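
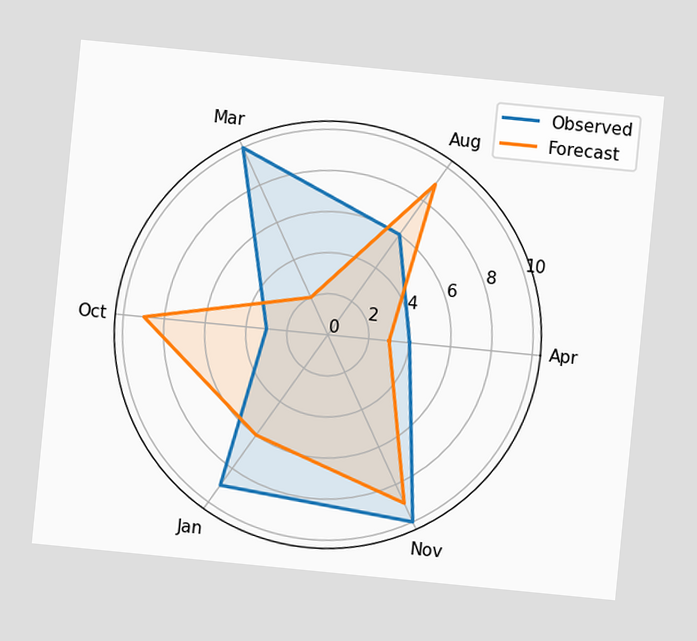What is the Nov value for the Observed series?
10

The chart is tilted about 6° clockwise. On the Nov axis, Observed reaches 10.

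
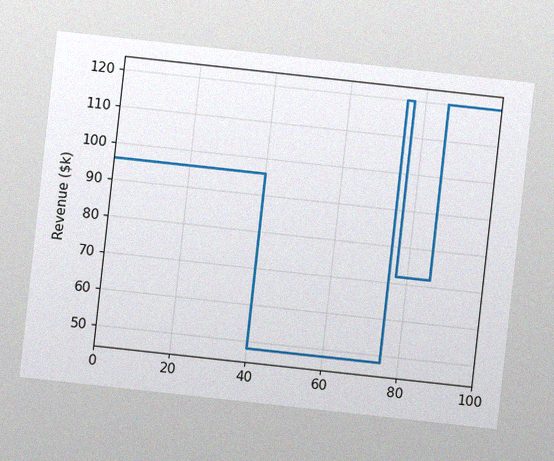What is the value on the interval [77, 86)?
The chart is tilted about 6° clockwise, with some photo noise. On [77, 86) the step sits at $72k.

$72k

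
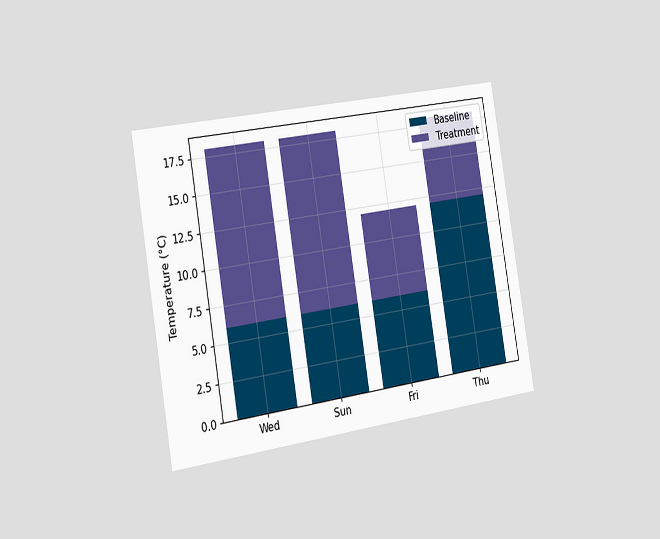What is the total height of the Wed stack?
18°C

The chart is tilted about 10° counter-clockwise and viewed slightly from the left. The Wed stack's top reaches 18°C on the y-axis.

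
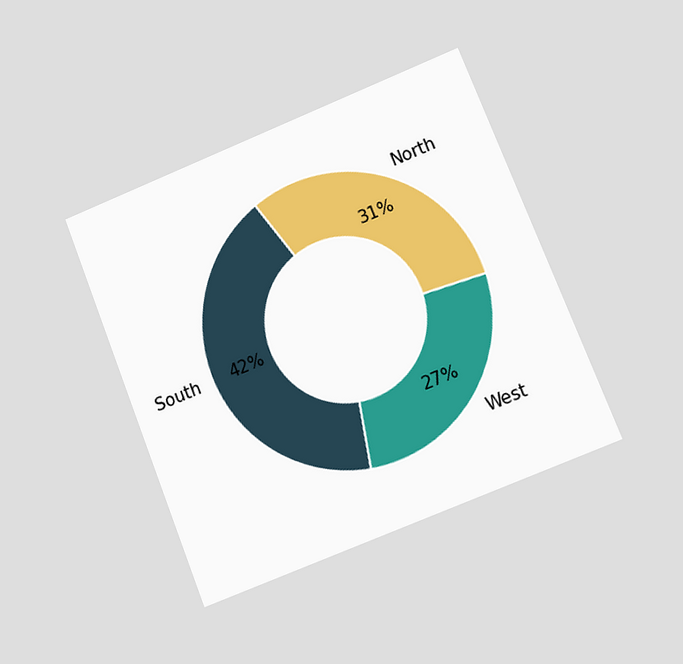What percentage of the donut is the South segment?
The chart is tilted about 22° counter-clockwise and viewed at a slight angle. The South segment takes up 42% of the ring.

42%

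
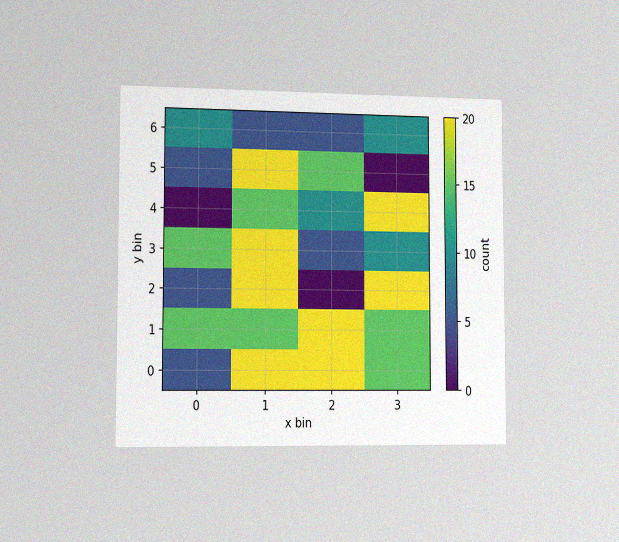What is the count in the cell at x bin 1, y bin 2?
The chart is viewed slightly from the left, with some photo noise. Matching the cell (1, 2) against the colorbar gives 20.

20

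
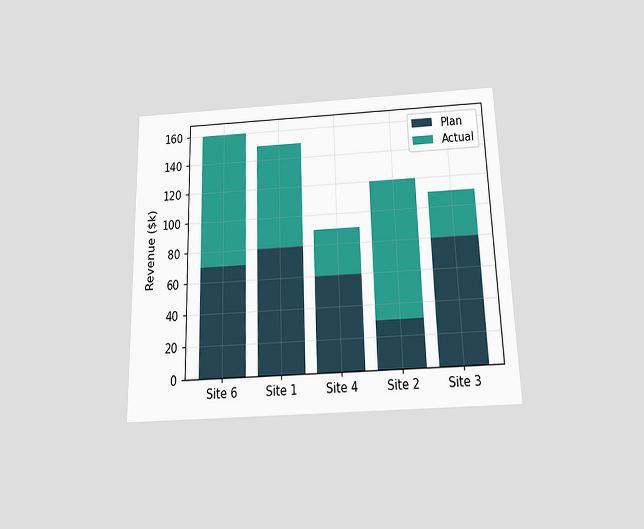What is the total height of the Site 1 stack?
The chart is viewed slightly from below. The Site 1 stack's top reaches $150k on the y-axis.

$150k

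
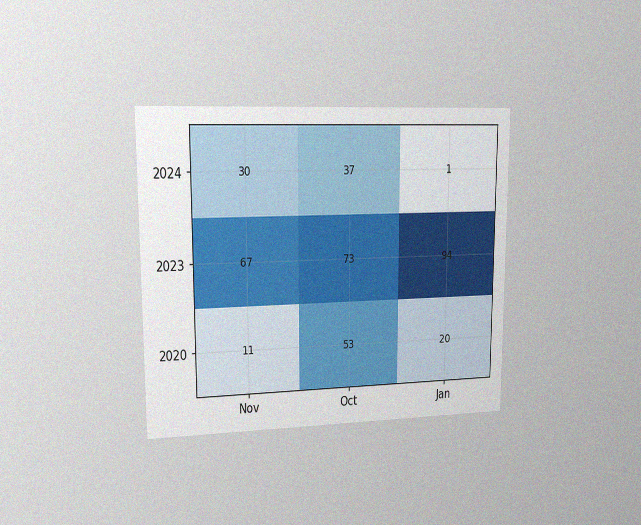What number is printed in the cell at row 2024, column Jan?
1

The chart is viewed slightly from the left, with some photo noise. The (2024, Jan) cell reads 1.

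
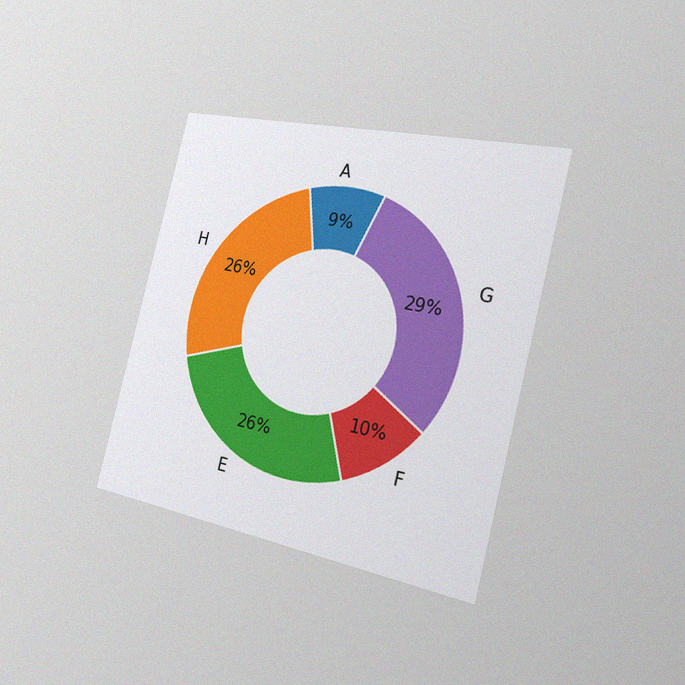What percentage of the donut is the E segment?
26%

The chart is tilted about 14° clockwise and viewed slightly from the right, with some photo noise. The E segment takes up 26% of the ring.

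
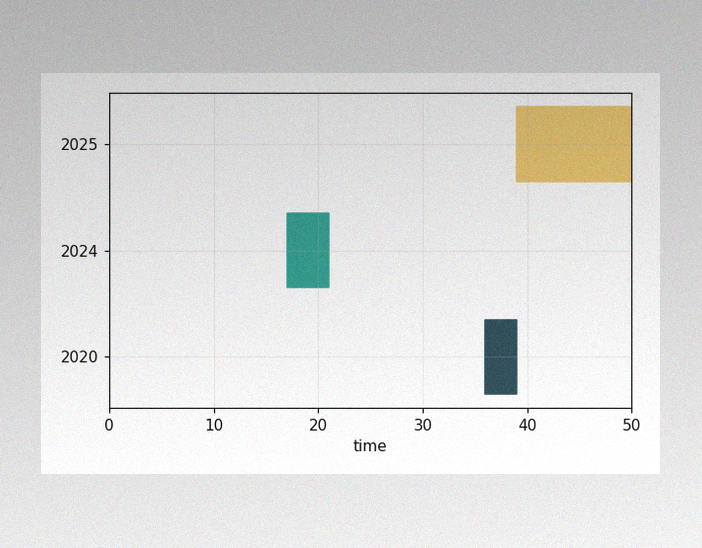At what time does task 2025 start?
39

The image has some photo noise and uneven lighting. The 2025 bar begins at t=39.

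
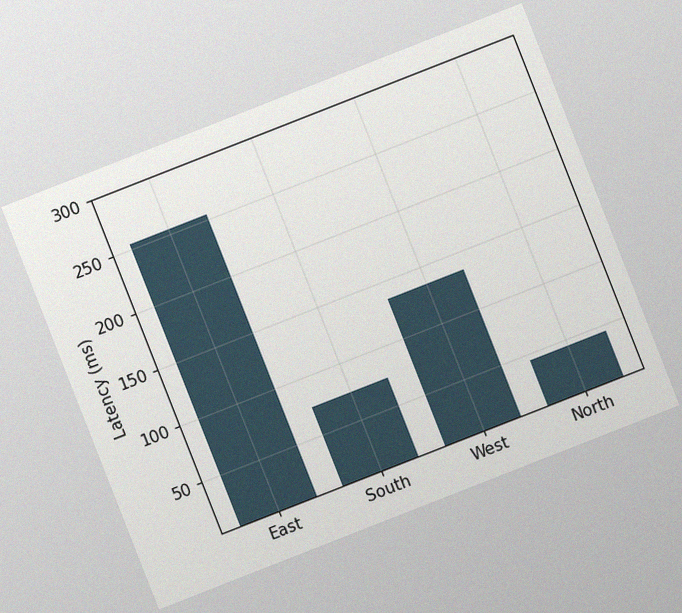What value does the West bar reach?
The chart is tilted about 21° counter-clockwise, with some photo noise. Reading along the chart's y-axis, the West bar reaches 135ms.

135ms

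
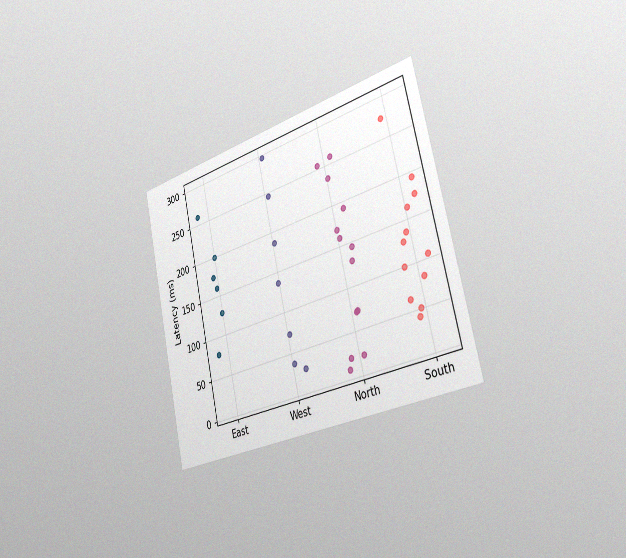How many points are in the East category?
6

The chart is tilted about 13° counter-clockwise and viewed slightly from the right, with some photo noise. Counting the markers in the East column gives 6.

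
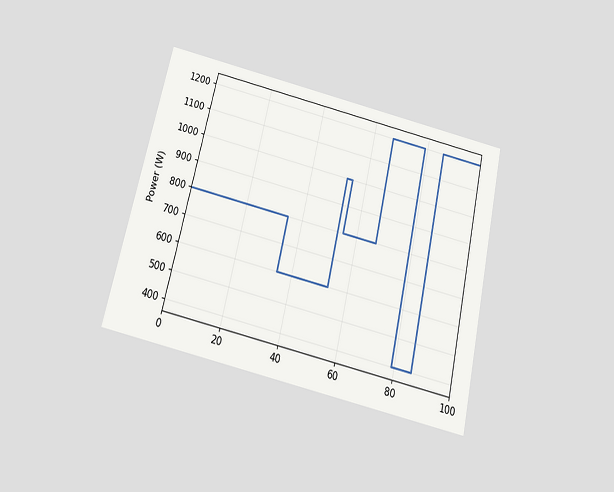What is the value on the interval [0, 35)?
The chart is tilted about 13° clockwise and viewed slightly from below. On [0, 35) the step sits at 800W.

800W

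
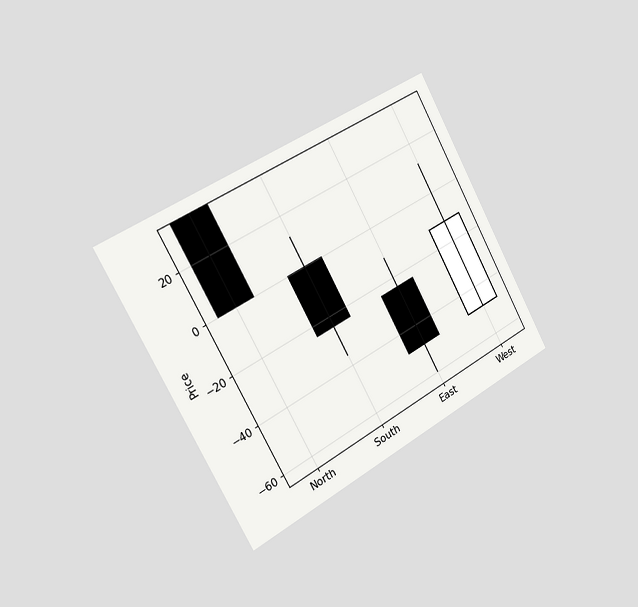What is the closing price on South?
The chart is tilted about 29° counter-clockwise and viewed slightly from the left. The South candle closes at -24.

-24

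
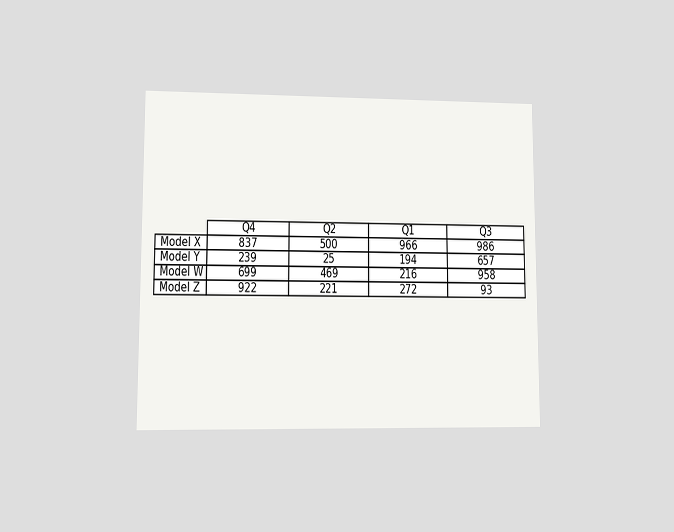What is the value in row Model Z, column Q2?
The chart is viewed at a slight angle. The (Model Z, Q2) cell reads 221.

221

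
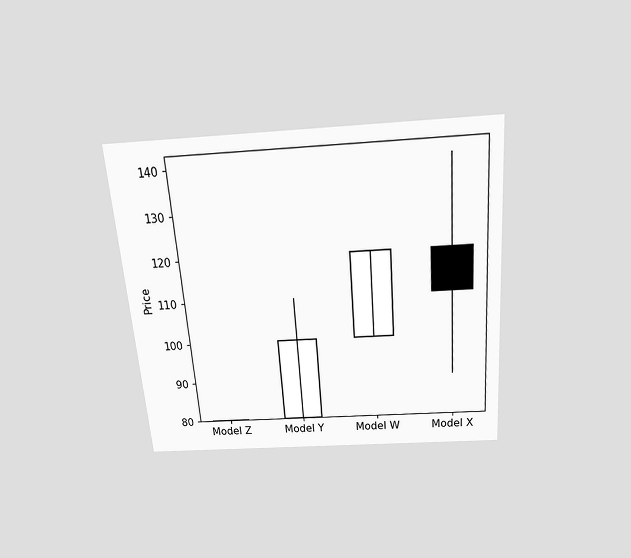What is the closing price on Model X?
The chart is tilted about 4° counter-clockwise and viewed slightly from above. The Model X candle closes at 110.

110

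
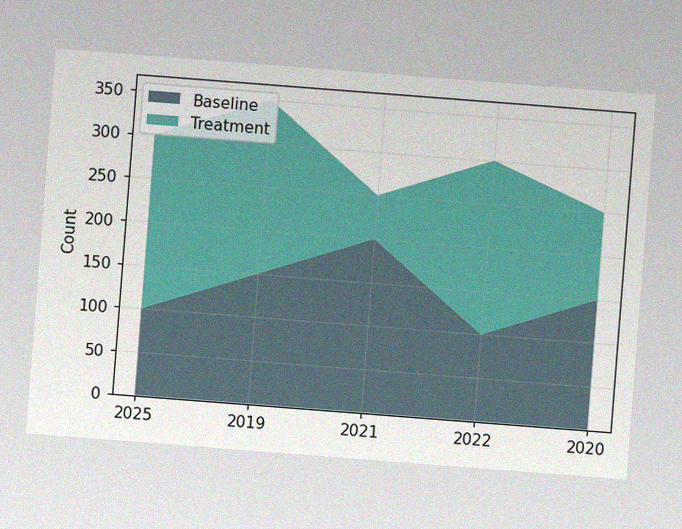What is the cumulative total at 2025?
300

The chart is tilted about 4° clockwise, with some photo noise. The stacked total at 2025 reaches 300.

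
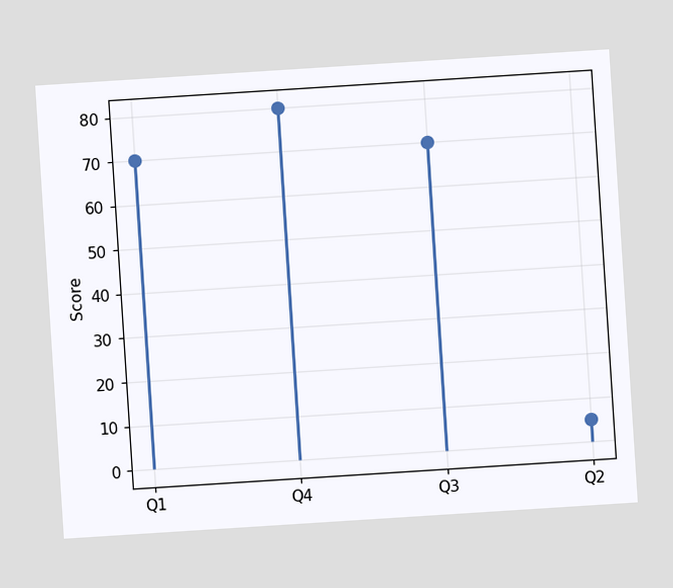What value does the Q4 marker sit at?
80

The chart is tilted about 4° counter-clockwise. The Q4 marker sits at 80.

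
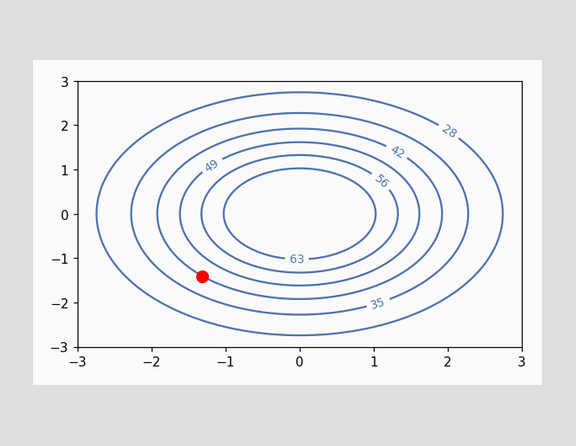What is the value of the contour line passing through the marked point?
42

The marked point sits on the contour labelled 42.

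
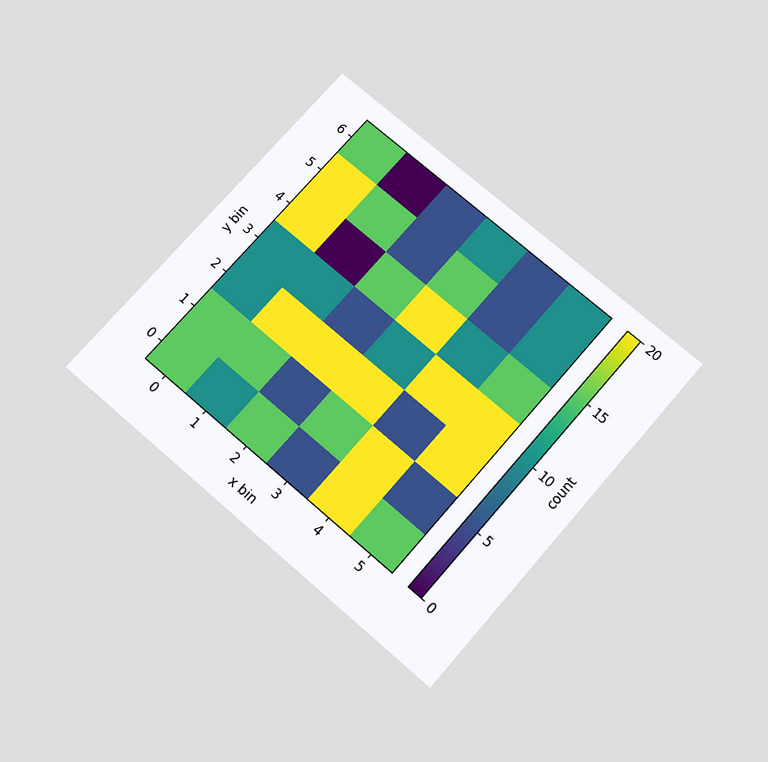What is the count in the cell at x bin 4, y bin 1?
The chart is tilted about 41° clockwise and viewed slightly from below. Matching the cell (4, 1) against the colorbar gives 20.

20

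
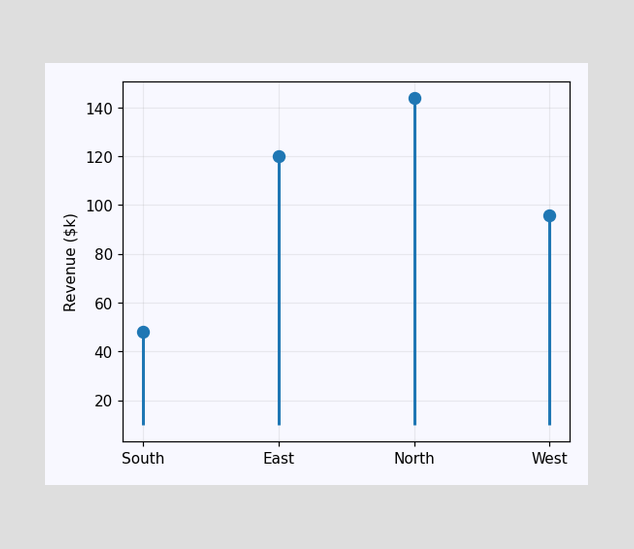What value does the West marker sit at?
The West marker sits at $96k.

$96k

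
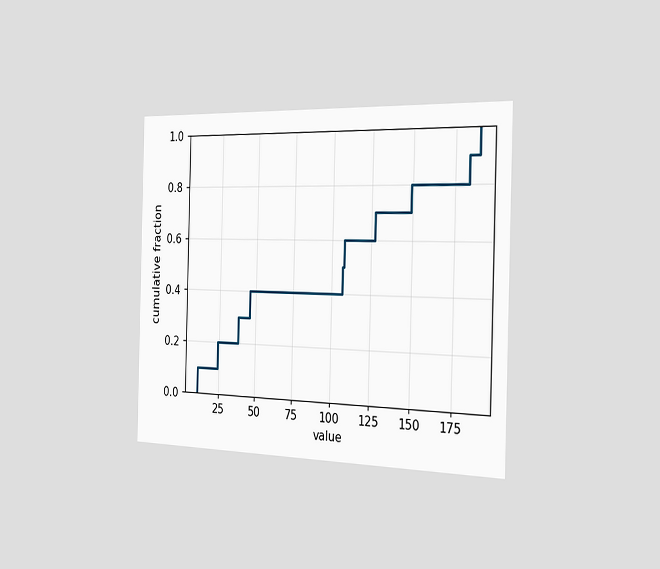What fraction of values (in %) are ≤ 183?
90%

The chart is viewed slightly from the right. At x=183 the ECDF step is at 90%.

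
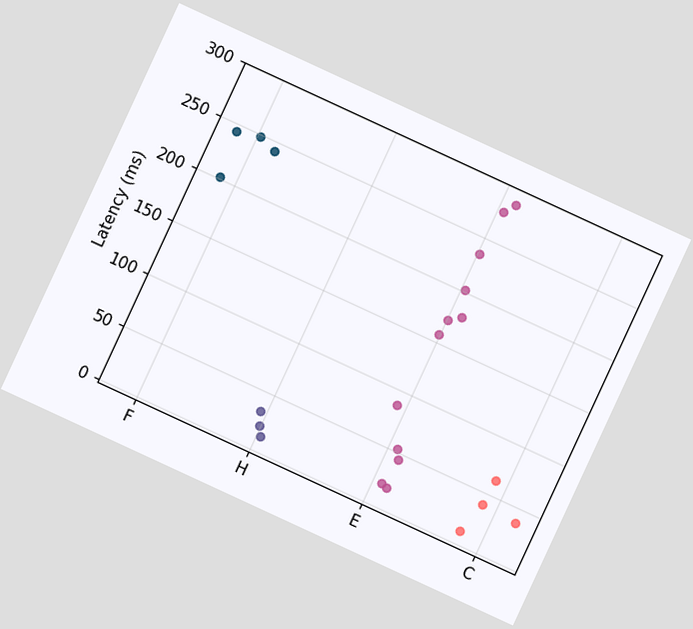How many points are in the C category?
4

The chart is tilted about 25° clockwise. Counting the markers in the C column gives 4.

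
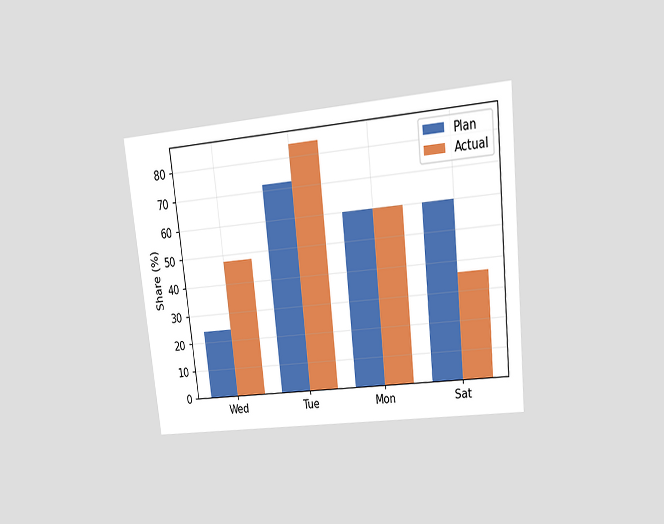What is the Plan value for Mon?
The chart is tilted about 6° counter-clockwise and viewed at a slight angle. The Plan bar at Mon reaches 60% on the y-axis.

60%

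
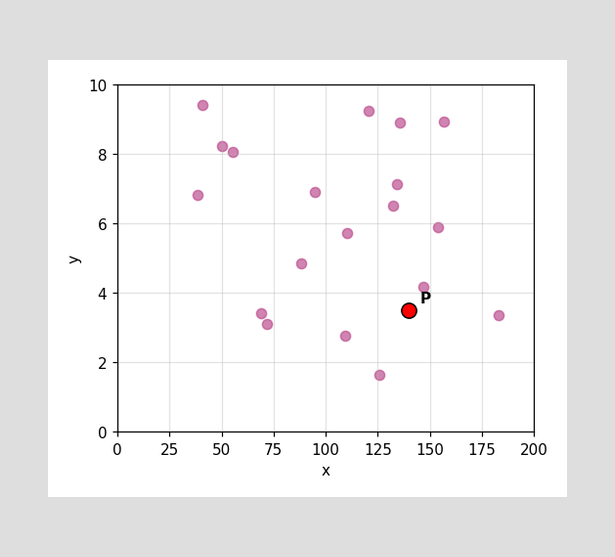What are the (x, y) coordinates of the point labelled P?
Following the gridlines from P to each axis, P sits at (140, 3.5).

(140, 3.5)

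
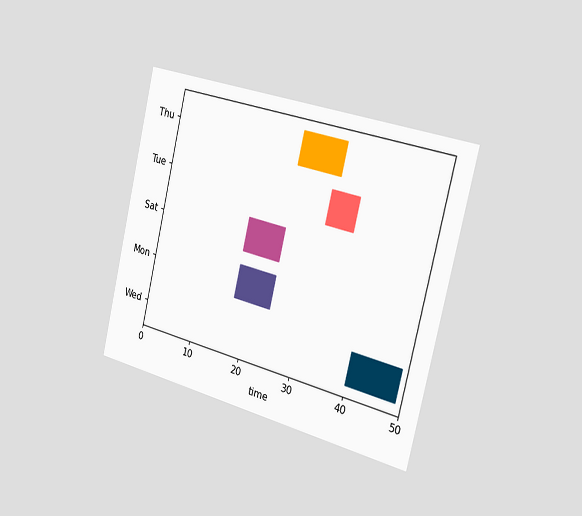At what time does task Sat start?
The chart is tilted about 13° clockwise and viewed slightly from the right. The Sat bar begins at t=17.

17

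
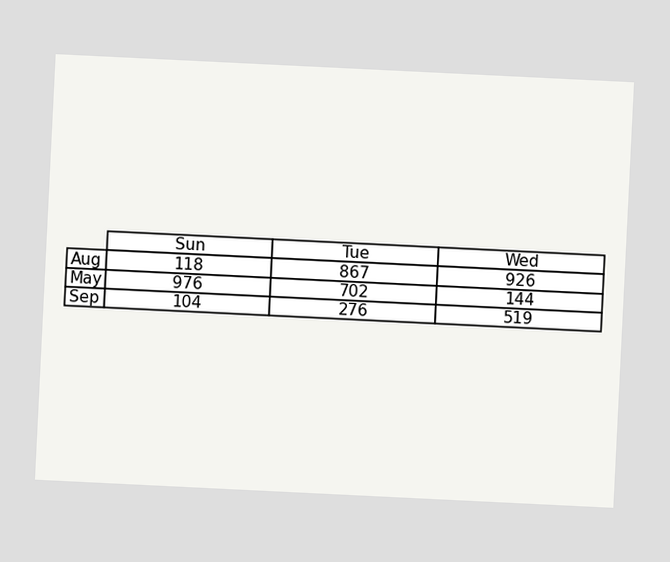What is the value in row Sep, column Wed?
The chart is tilted about 3° clockwise. The (Sep, Wed) cell reads 519.

519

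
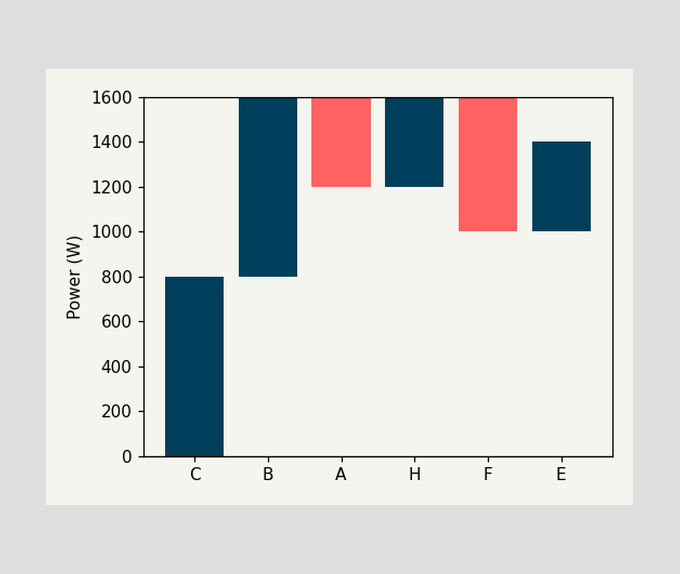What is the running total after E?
1400W

After E the running total reaches 1400W.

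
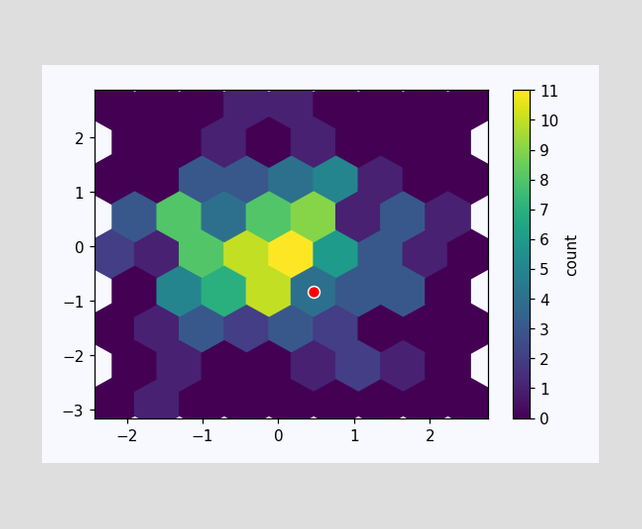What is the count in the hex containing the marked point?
The marked hex reads 4 on the colorbar.

4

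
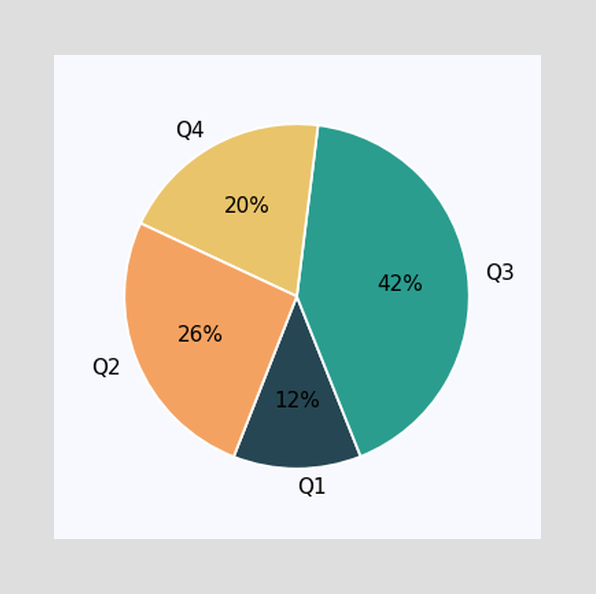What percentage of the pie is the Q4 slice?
20%

The Q4 slice takes up 20% of the pie.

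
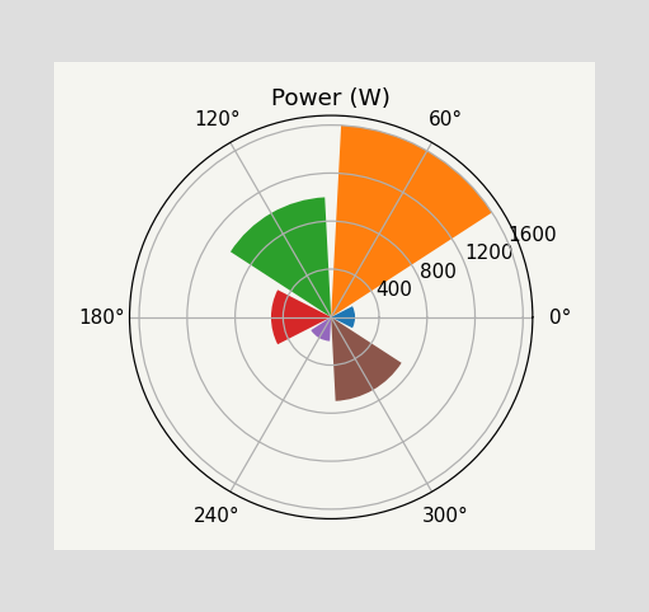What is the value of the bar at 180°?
The bar at 180° reaches 500W on the radial axis.

500W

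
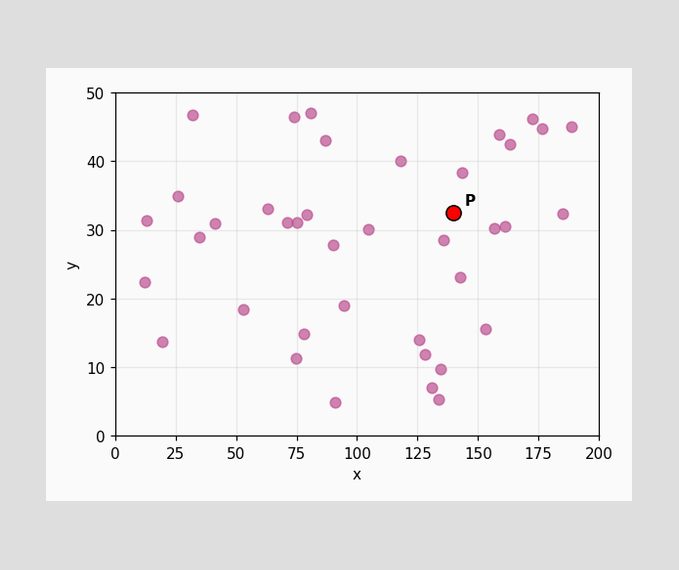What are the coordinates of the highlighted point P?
(140, 32.5)

Following the gridlines from P to each axis, P sits at (140, 32.5).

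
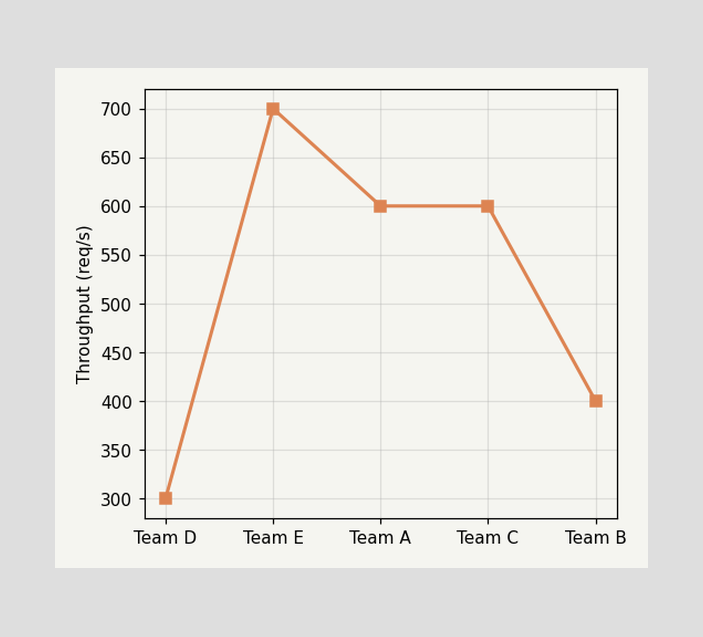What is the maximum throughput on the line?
The highest point is at Team E, and reading across to the y-axis gives 700req/s.

700req/s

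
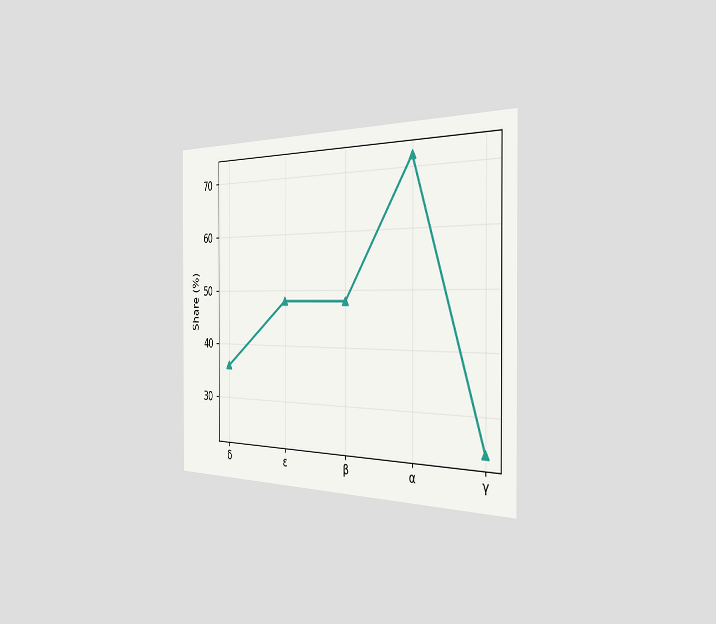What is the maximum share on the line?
The chart is viewed slightly from the right. The highest point is at α, and reading across to the y-axis gives 72%.

72%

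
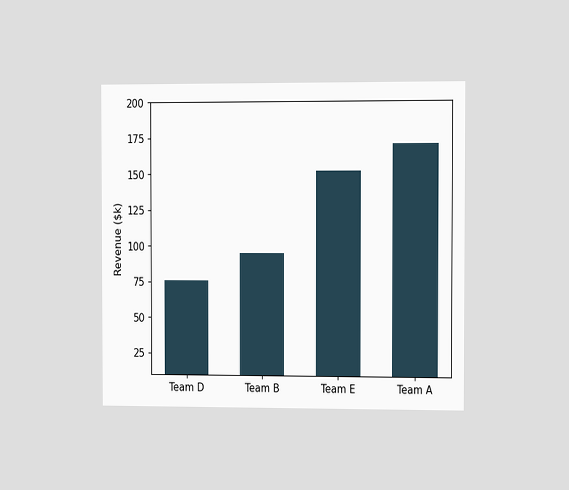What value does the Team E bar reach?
$152k

The chart is viewed slightly from the right. Reading along the chart's y-axis, the Team E bar reaches $152k.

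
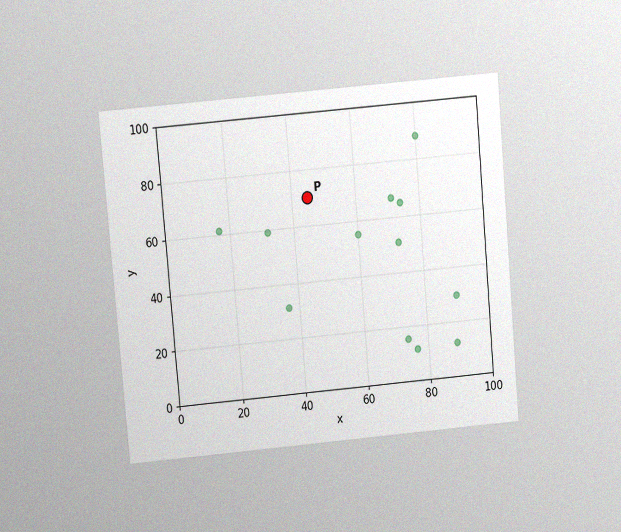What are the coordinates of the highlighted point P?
The chart is tilted about 5° counter-clockwise and viewed at a slight angle, with some photo noise. Following the gridlines from P to each axis, P sits at (45, 70).

(45, 70)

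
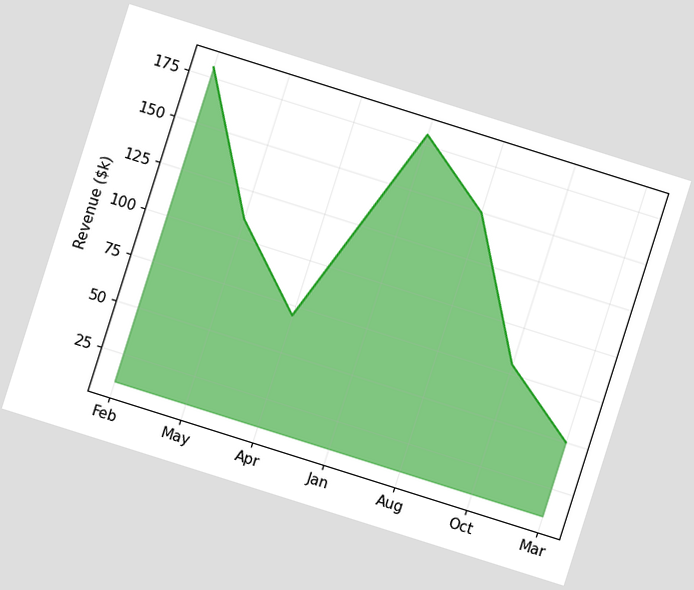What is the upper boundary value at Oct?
$80k

The chart is tilted about 18° clockwise. At Oct the upper boundary is at $80k.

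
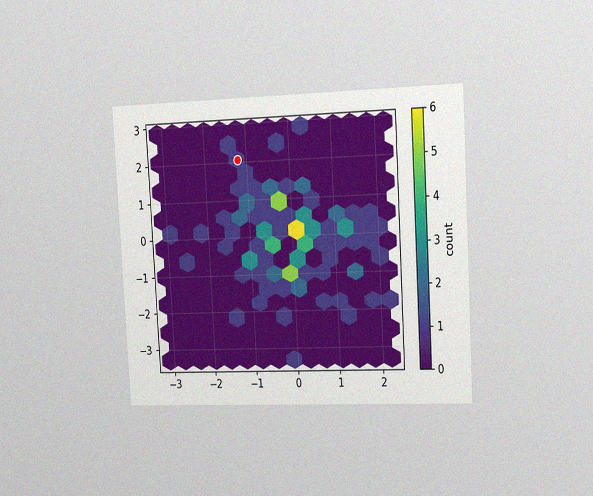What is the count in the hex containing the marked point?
The chart is tilted about 3° counter-clockwise and viewed slightly from the right, with some photo noise. The marked hex reads 1 on the colorbar.

1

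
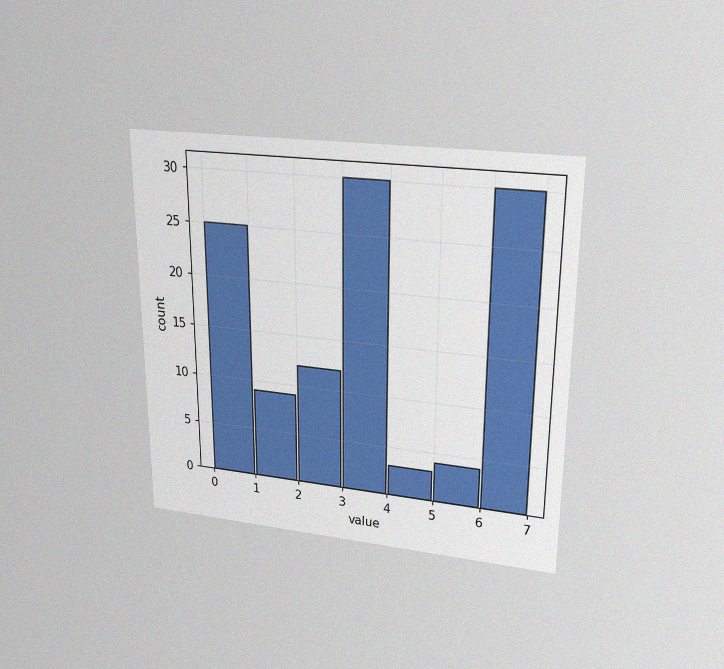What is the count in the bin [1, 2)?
9

The chart is viewed slightly from above, with some photo noise. The [1, 2) bin has height 9.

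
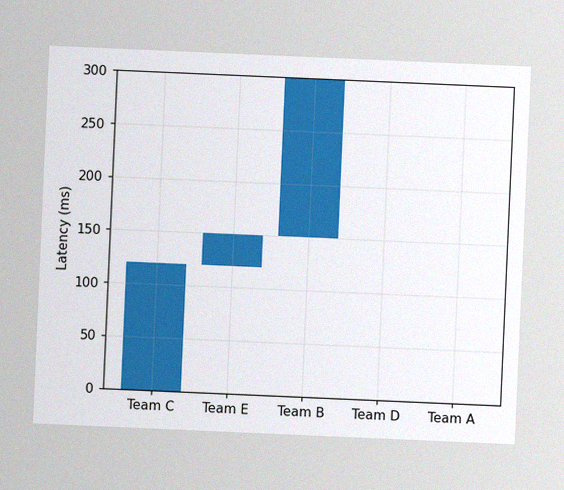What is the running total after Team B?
The chart is tilted about 2° clockwise, with some photo noise. After Team B the running total reaches 300ms.

300ms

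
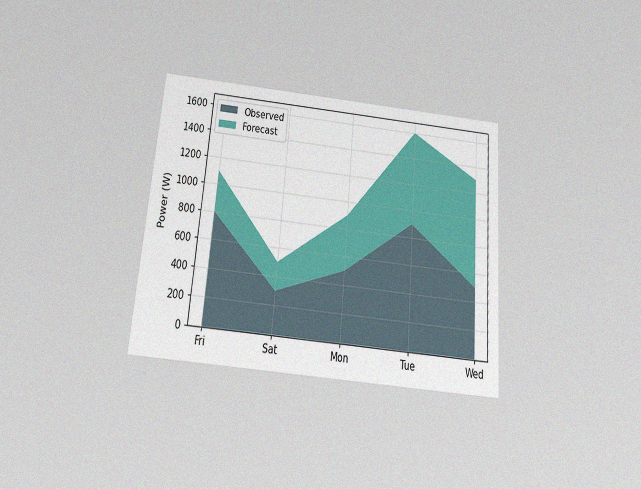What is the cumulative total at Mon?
900W

The chart is tilted about 5° clockwise and viewed slightly from below, with some photo noise. The stacked total at Mon reaches 900W.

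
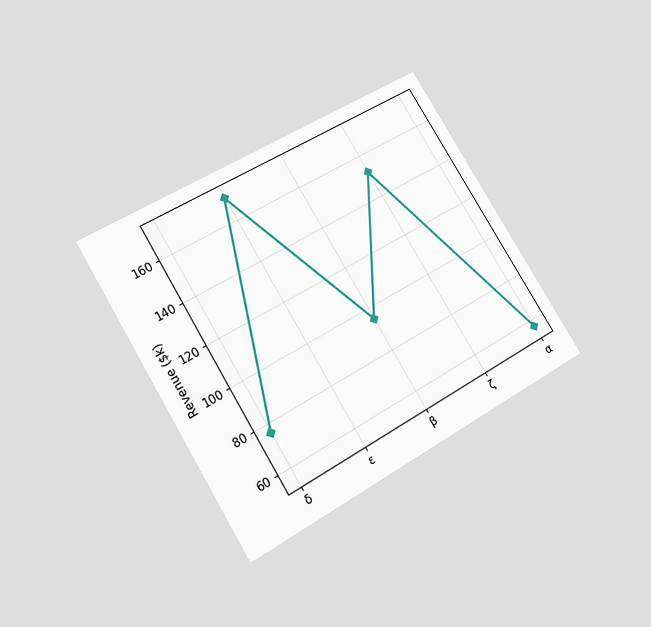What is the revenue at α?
The chart is tilted about 31° counter-clockwise and viewed at a slight angle. At α, the line is at $57k.

$57k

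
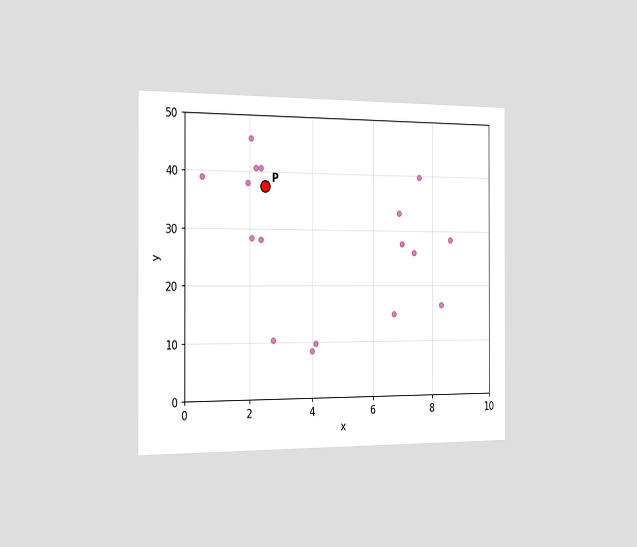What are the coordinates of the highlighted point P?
(2.5, 37.5)

The chart is viewed slightly from the left. Following the gridlines from P to each axis, P sits at (2.5, 37.5).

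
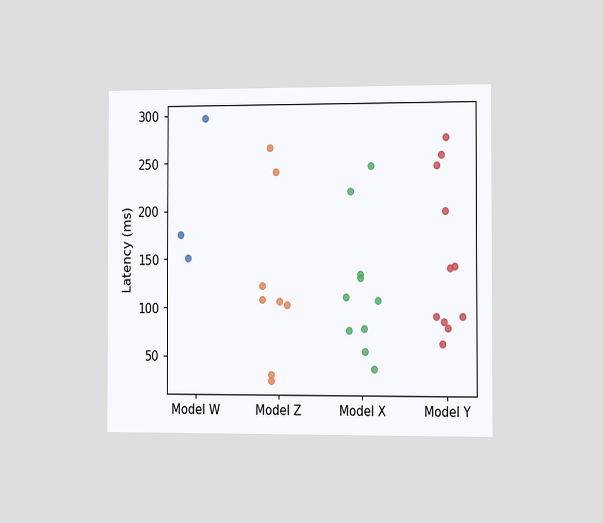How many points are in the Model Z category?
8

The chart is viewed slightly from the right. Counting the markers in the Model Z column gives 8.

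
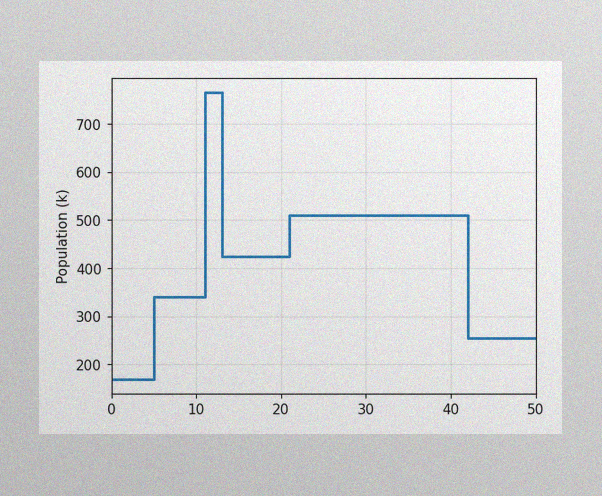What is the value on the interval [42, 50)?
The image has some photo noise and uneven lighting. On [42, 50) the step sits at 255k.

255k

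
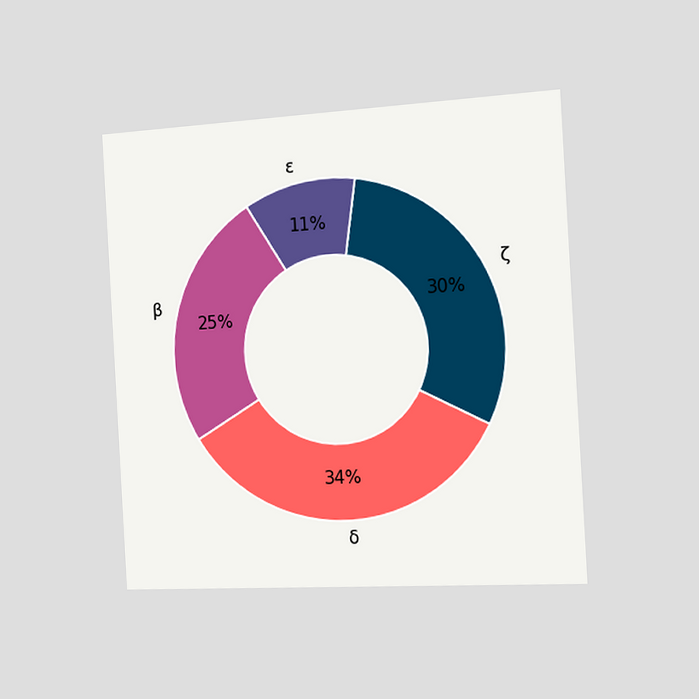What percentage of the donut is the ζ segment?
30%

The chart is tilted about 3° counter-clockwise and viewed slightly from the right. The ζ segment takes up 30% of the ring.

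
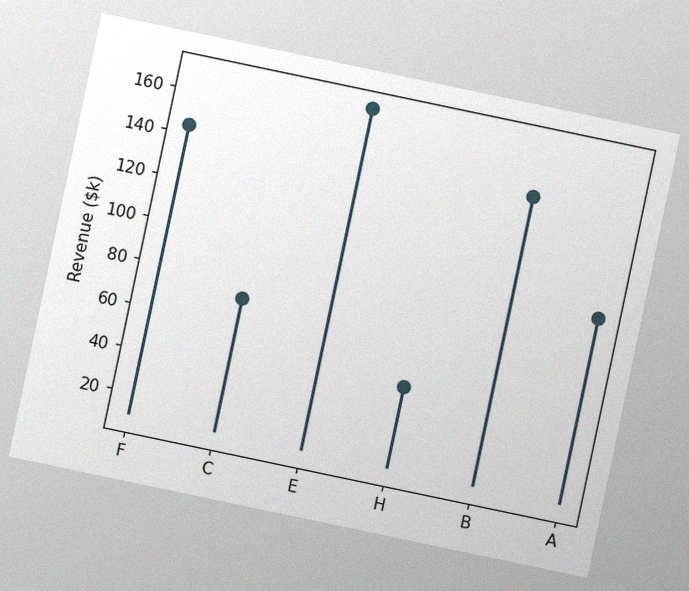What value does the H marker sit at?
The chart is tilted about 12° clockwise, with some photo noise. The H marker sits at $48k.

$48k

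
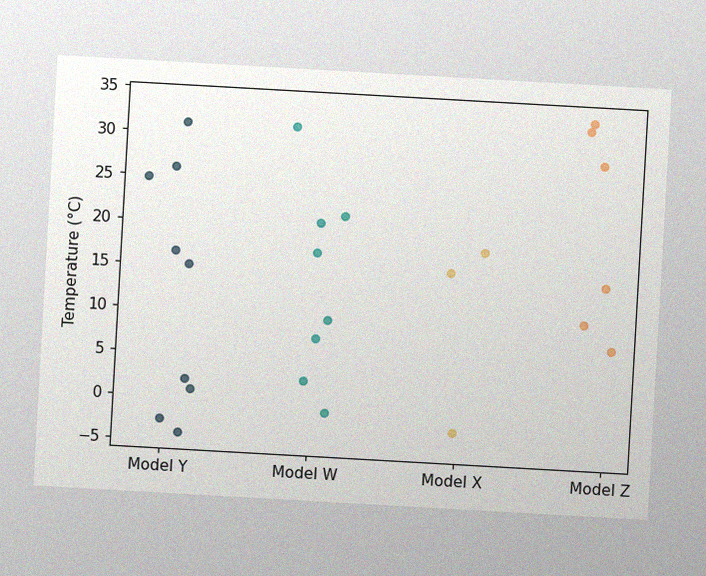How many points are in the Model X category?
The chart is tilted about 3° clockwise, with some photo noise. Counting the markers in the Model X column gives 3.

3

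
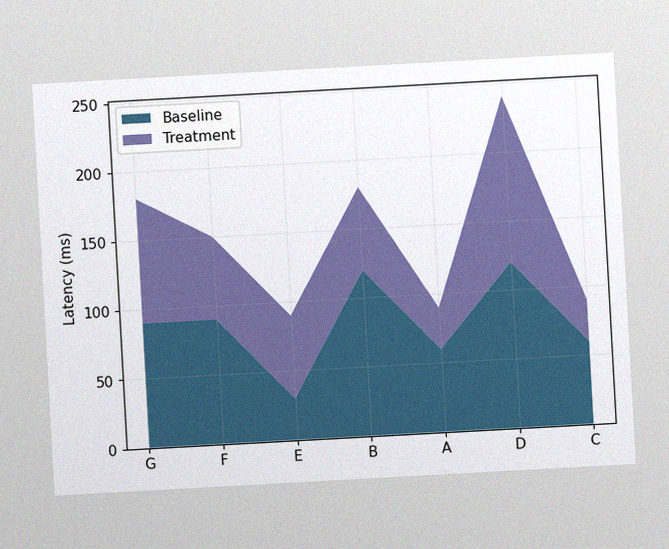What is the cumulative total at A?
The chart is tilted about 3° counter-clockwise, with some photo noise. The stacked total at A reaches 90ms.

90ms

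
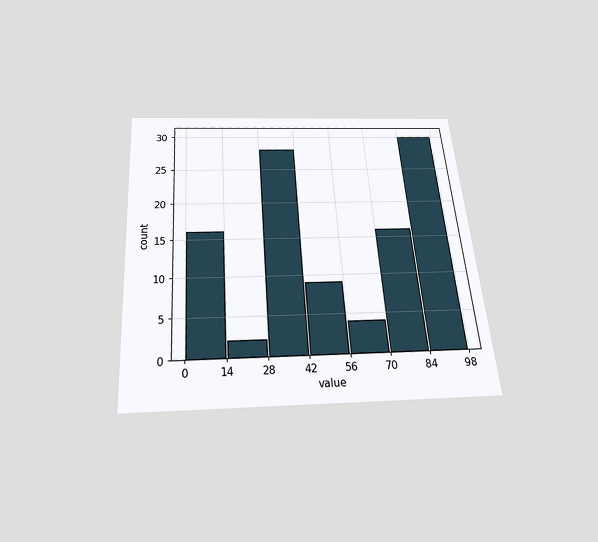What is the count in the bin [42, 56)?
The chart is tilted about 4° counter-clockwise and viewed slightly from below. The [42, 56) bin has height 9.

9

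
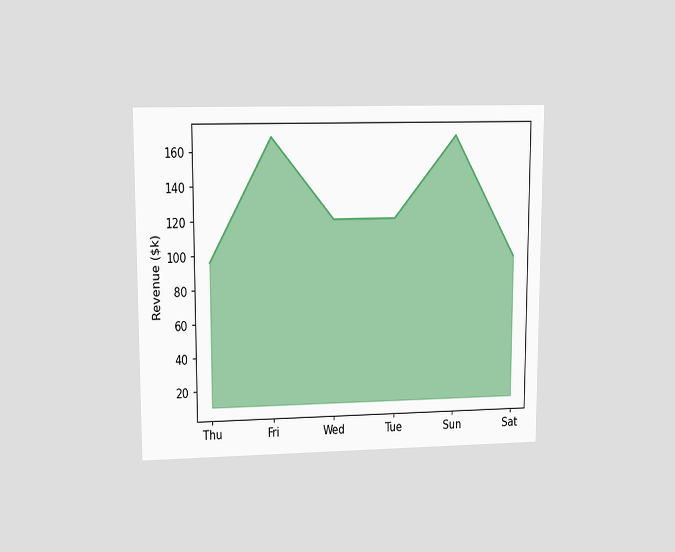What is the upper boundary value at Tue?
The chart is viewed at a slight angle. At Tue the upper boundary is at $120k.

$120k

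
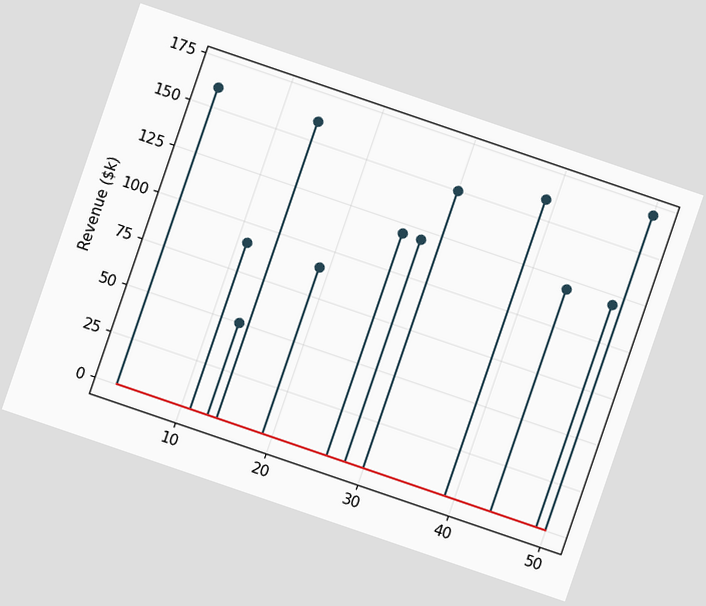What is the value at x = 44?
$120k

The chart is tilted about 19° clockwise. The stem at x=44 reaches $120k.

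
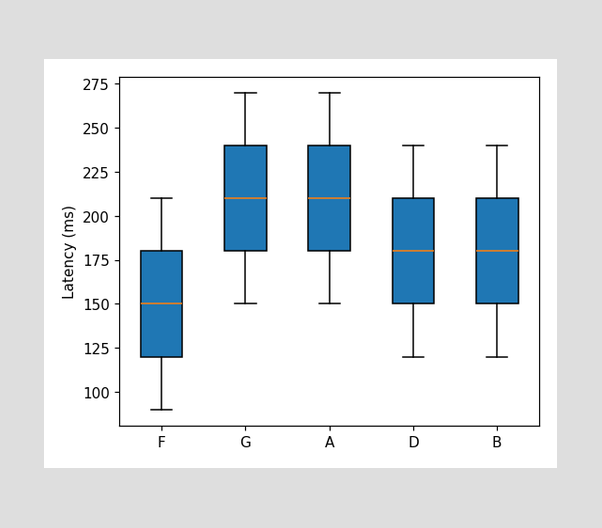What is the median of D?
180ms

The median line in the D box sits at 180ms.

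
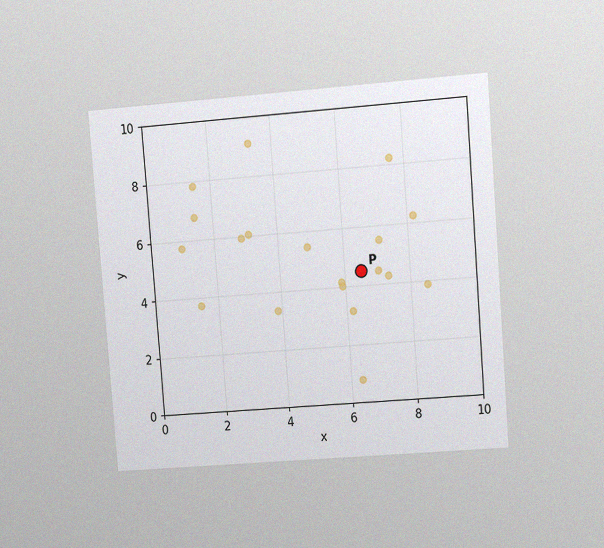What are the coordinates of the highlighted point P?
(6.5, 4.5)

The chart is tilted about 4° counter-clockwise and viewed at a slight angle, with some photo noise. Following the gridlines from P to each axis, P sits at (6.5, 4.5).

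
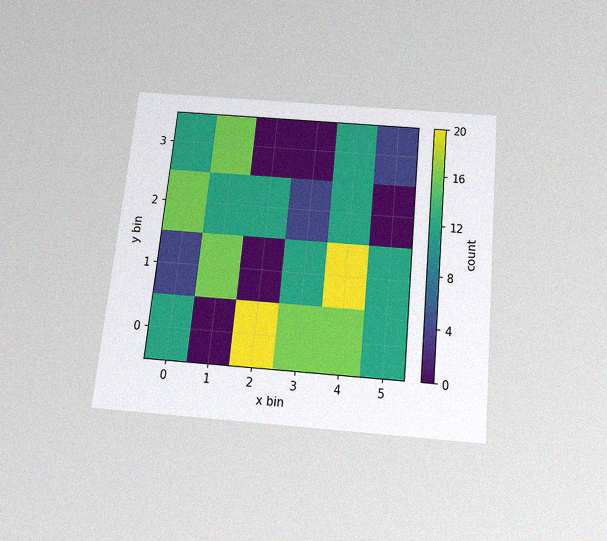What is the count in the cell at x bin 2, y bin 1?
The chart is tilted about 6° clockwise and viewed slightly from below, with some photo noise. Matching the cell (2, 1) against the colorbar gives 0.

0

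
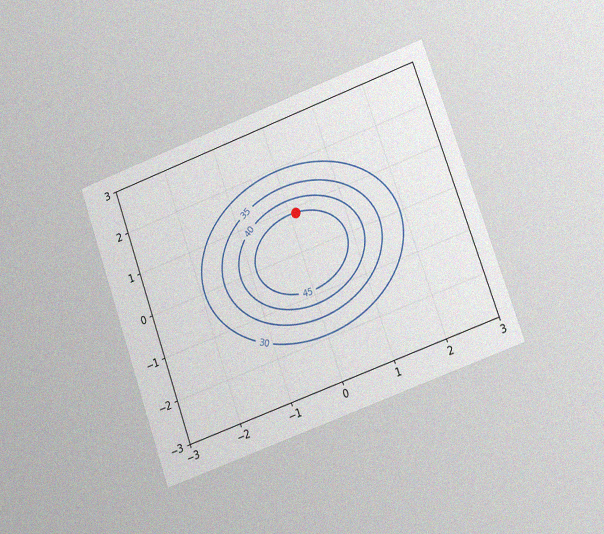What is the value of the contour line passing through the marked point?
The chart is tilted about 20° counter-clockwise and viewed slightly from the right, with some photo noise. The marked point sits on the contour labelled 45.

45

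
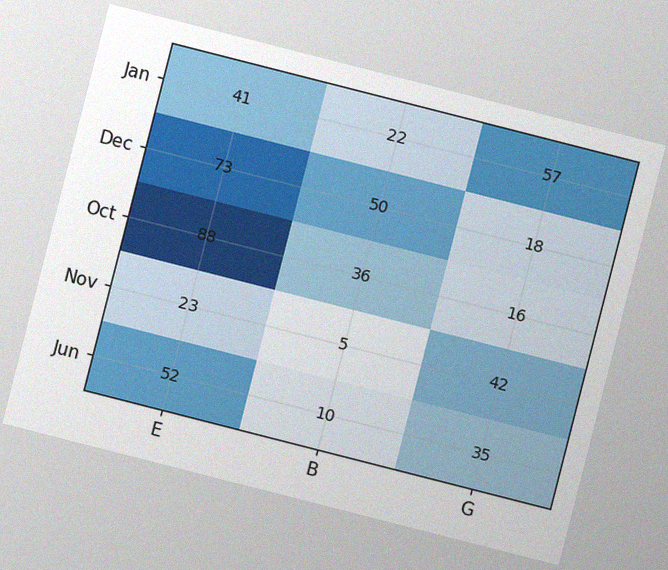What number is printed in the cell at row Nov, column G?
42

The chart is tilted about 14° clockwise, with some photo noise. The (Nov, G) cell reads 42.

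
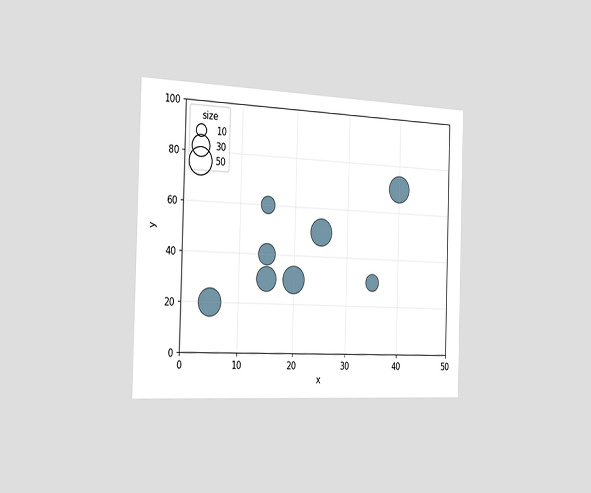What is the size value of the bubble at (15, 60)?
The chart is viewed slightly from the left. Matching the bubble at (15, 60) against the size legend gives 20.

20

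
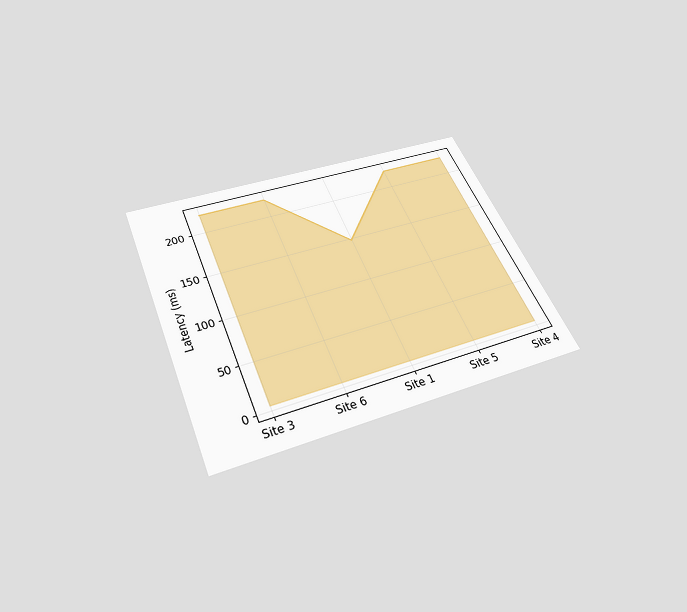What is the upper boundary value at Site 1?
148ms

The chart is tilted about 23° counter-clockwise and viewed slightly from below. At Site 1 the upper boundary is at 148ms.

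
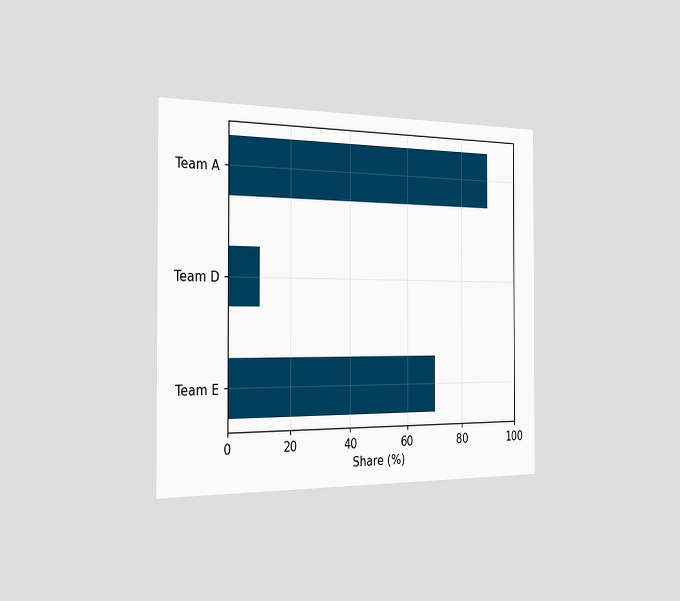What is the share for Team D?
10%

The chart is viewed slightly from the left. Reading along the chart's x-axis, the Team D bar reaches 10%.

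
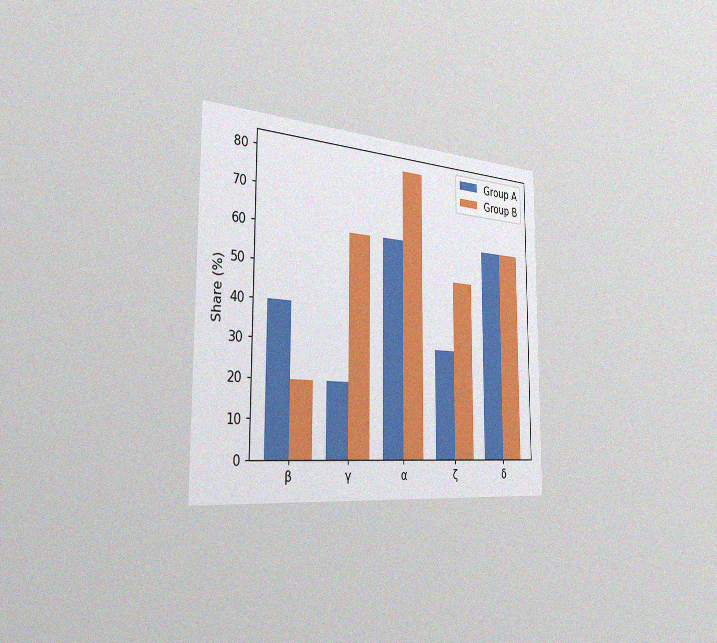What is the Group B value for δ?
60%

The chart is viewed slightly from the left, with some photo noise. The Group B bar at δ reaches 60% on the y-axis.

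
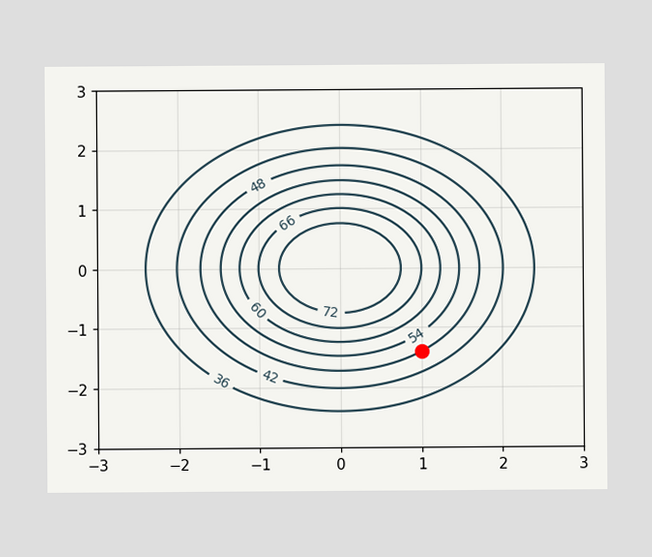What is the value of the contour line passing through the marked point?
48

The marked point sits on the contour labelled 48.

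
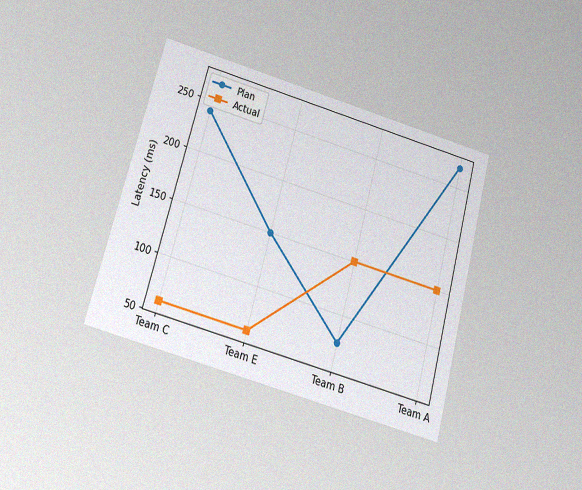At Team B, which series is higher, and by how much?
Actual, by 75ms

The chart is tilted about 15° clockwise and viewed slightly from below, with some photo noise. At Team B, Actual sits above the other line by 75ms.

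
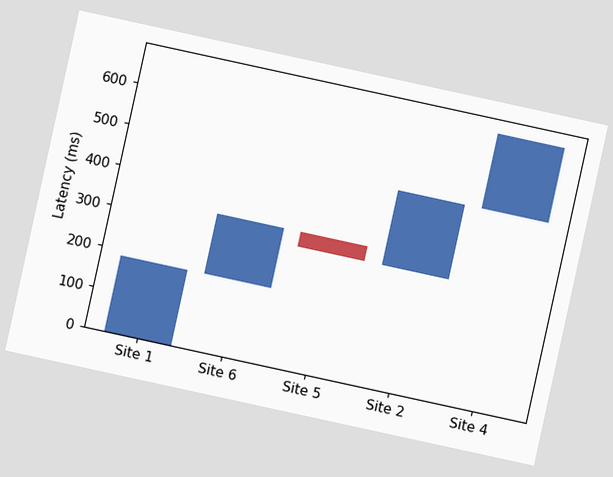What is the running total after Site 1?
The chart is tilted about 12° clockwise. After Site 1 the running total reaches 185ms.

185ms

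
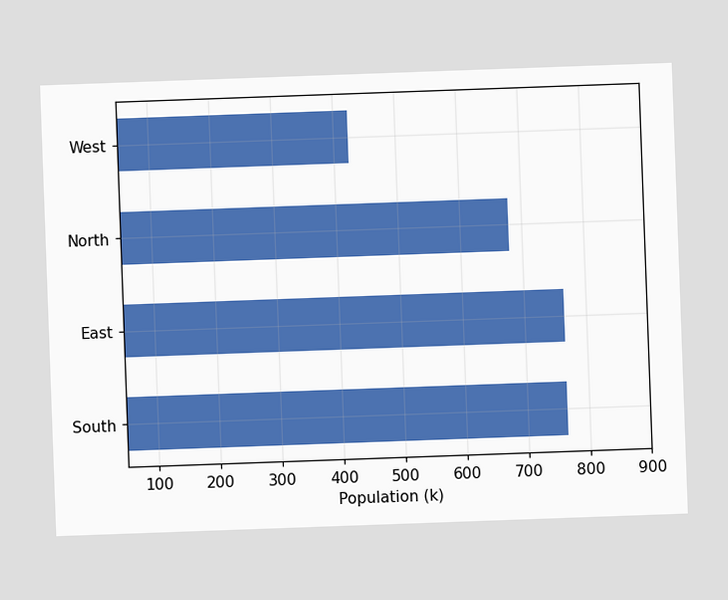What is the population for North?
The chart is tilted about 2° counter-clockwise. Reading along the chart's x-axis, the North bar reaches 680k.

680k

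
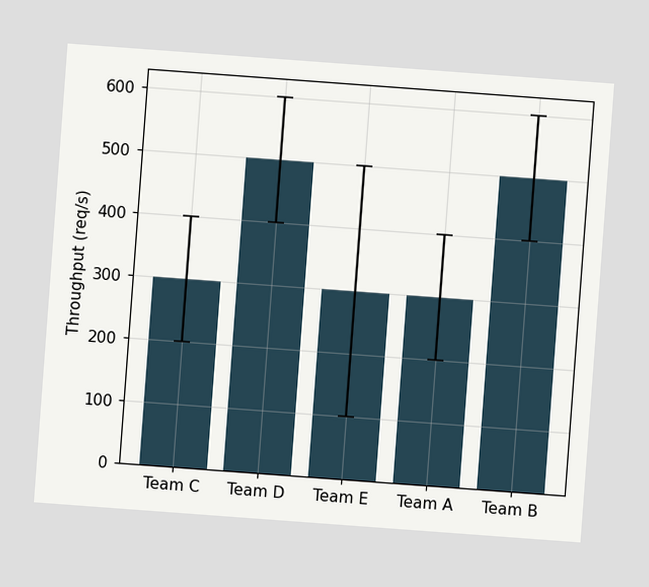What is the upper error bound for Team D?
600req/s

The chart is tilted about 4° clockwise. The Team D bar's upper whisker reaches 600req/s.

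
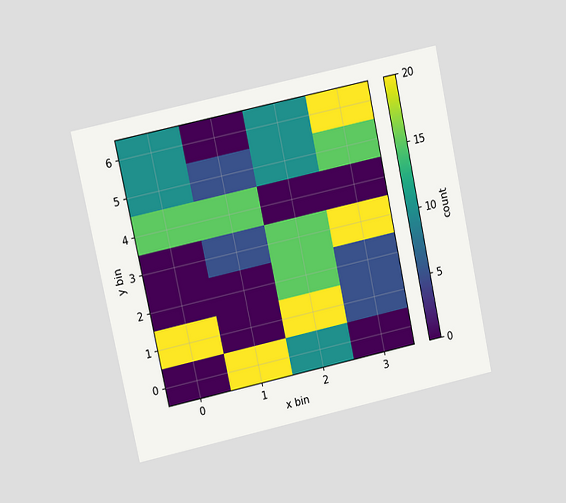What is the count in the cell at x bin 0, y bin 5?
The chart is tilted about 12° counter-clockwise and viewed at a slight angle. Matching the cell (0, 5) against the colorbar gives 10.

10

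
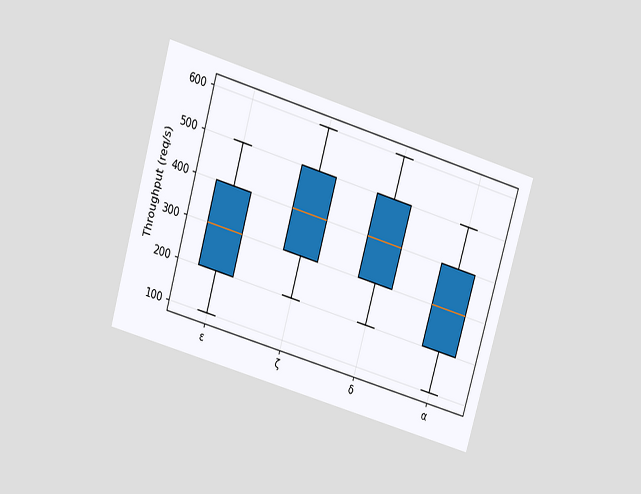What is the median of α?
300req/s

The chart is tilted about 16° clockwise and viewed slightly from above. The median line in the α box sits at 300req/s.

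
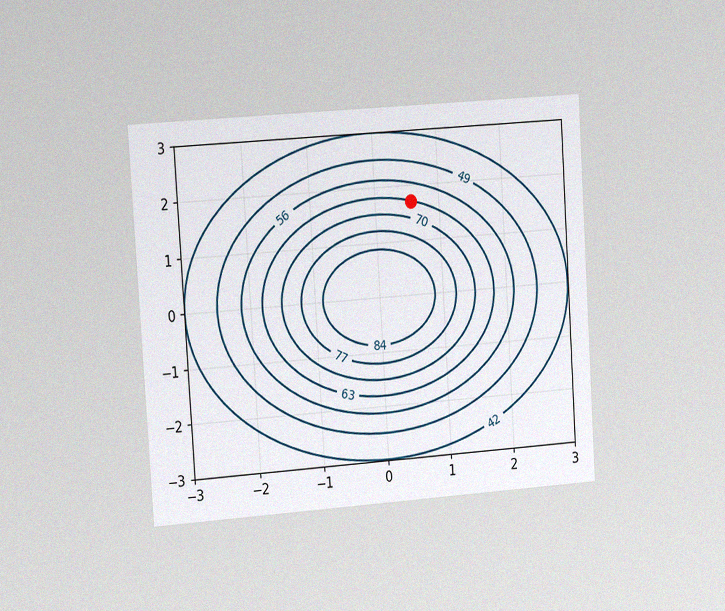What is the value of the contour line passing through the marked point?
63

The chart is tilted about 4° counter-clockwise and viewed slightly from the left, with some photo noise. The marked point sits on the contour labelled 63.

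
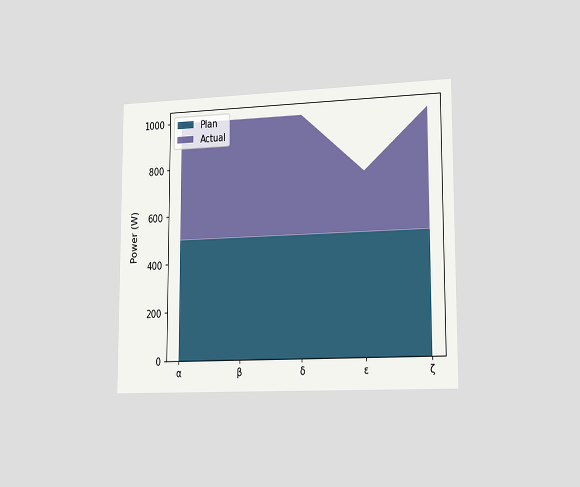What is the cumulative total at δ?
The chart is viewed slightly from the right. The stacked total at δ reaches 1000W.

1000W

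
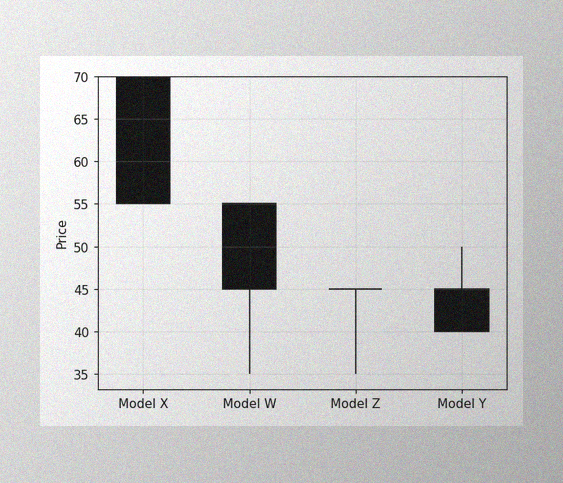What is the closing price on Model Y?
40

The image has some photo noise and uneven lighting. The Model Y candle closes at 40.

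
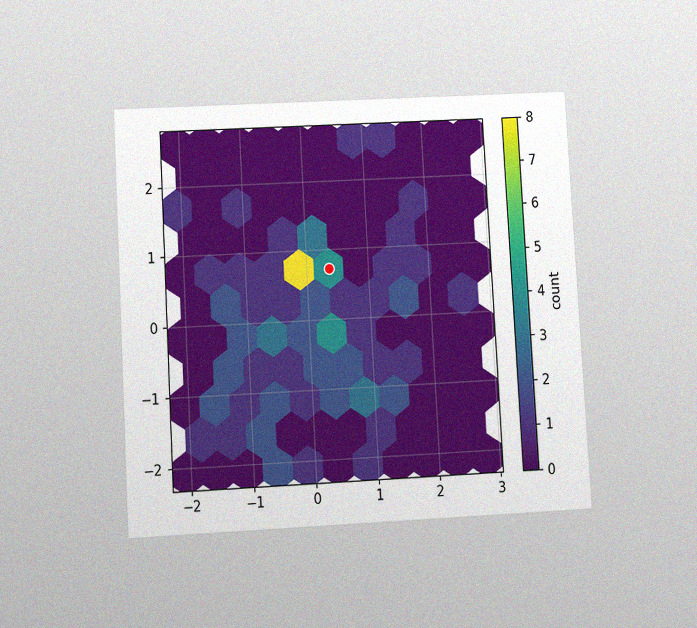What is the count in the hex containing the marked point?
4

The chart is tilted about 3° counter-clockwise and viewed at a slight angle, with some photo noise. The marked hex reads 4 on the colorbar.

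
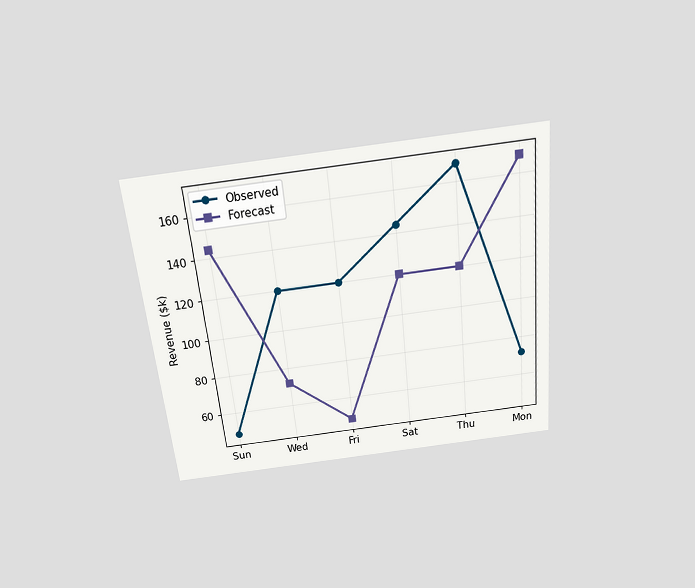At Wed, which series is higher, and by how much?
The chart is tilted about 6° counter-clockwise and viewed slightly from above. At Wed, Observed sits above the other line by $48k.

Observed, by $48k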